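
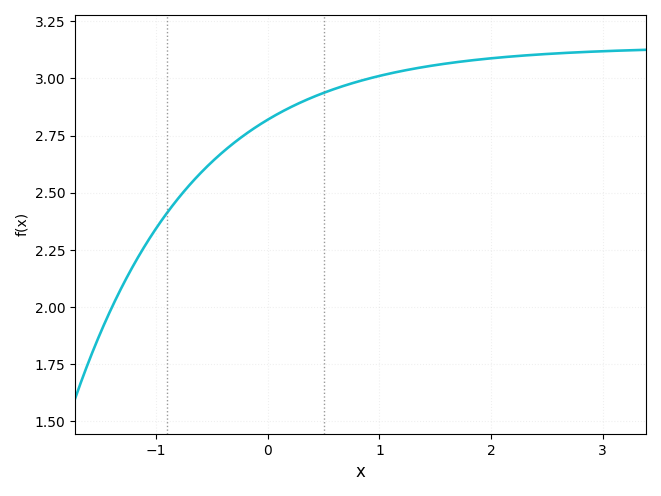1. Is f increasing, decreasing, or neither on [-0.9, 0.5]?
increasing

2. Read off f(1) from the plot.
3.02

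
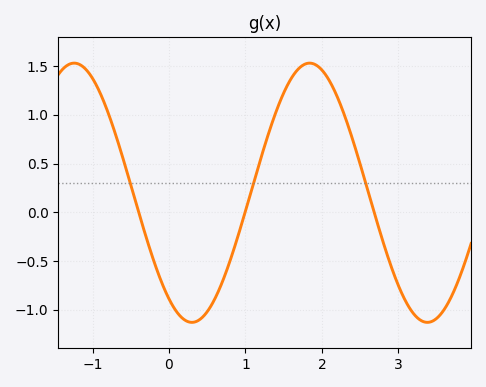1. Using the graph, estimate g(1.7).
1.5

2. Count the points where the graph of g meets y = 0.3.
3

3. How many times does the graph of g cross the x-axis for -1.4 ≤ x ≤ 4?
3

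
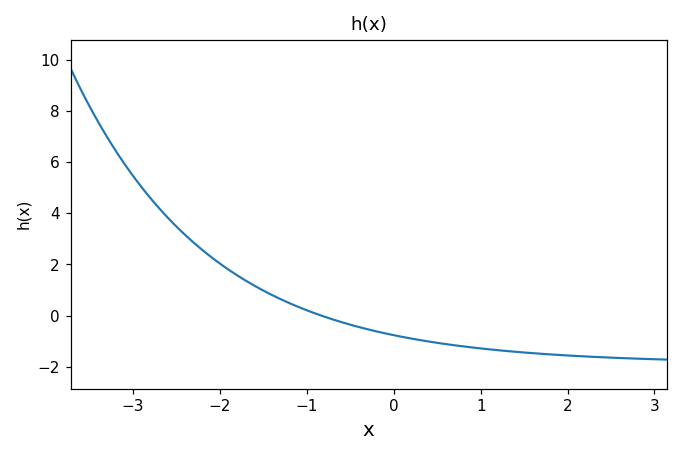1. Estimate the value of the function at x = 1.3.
-1.39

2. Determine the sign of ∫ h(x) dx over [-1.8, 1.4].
negative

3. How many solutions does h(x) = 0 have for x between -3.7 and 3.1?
1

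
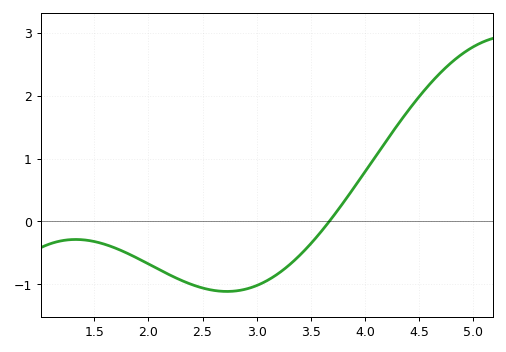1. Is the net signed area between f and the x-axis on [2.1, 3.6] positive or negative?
negative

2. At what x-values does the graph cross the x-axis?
3.67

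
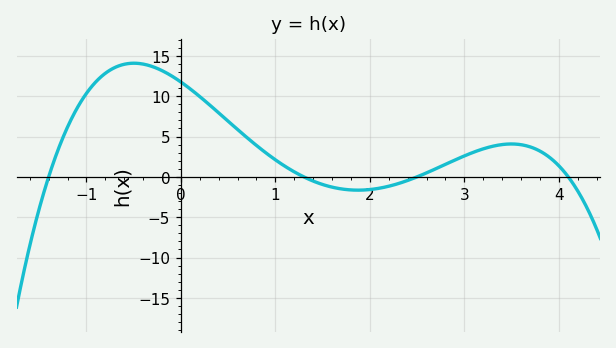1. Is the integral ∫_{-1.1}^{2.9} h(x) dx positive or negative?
positive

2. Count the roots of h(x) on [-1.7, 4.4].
4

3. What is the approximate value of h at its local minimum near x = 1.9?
-1.5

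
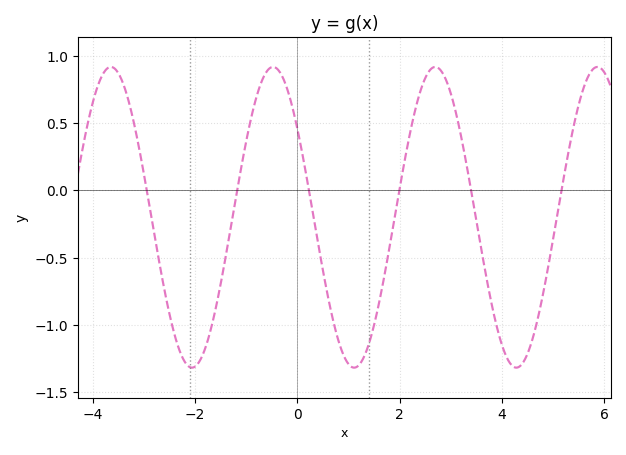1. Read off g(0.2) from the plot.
0.061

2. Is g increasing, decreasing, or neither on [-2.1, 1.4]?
neither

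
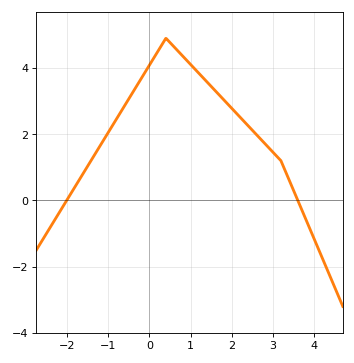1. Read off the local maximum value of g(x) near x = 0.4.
4.8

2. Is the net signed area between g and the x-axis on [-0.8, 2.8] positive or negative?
positive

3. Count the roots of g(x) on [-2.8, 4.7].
2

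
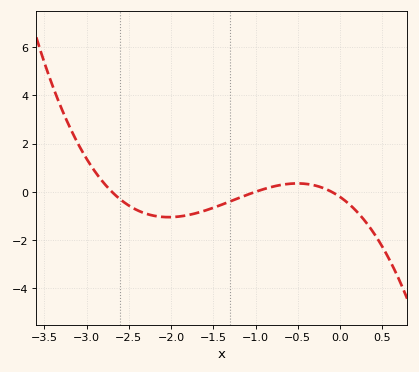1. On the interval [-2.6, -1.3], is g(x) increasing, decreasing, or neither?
neither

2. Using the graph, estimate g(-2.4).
-0.8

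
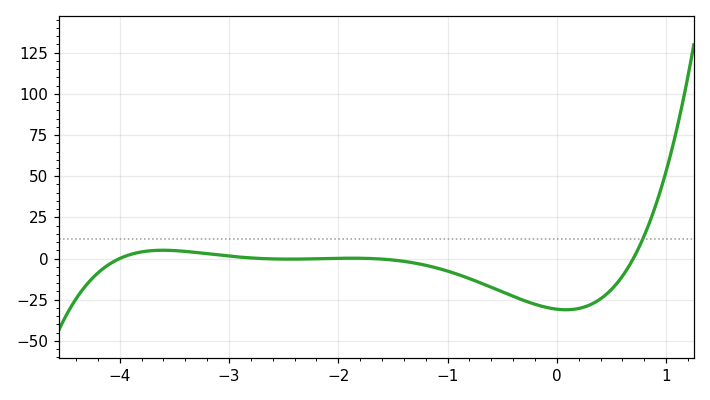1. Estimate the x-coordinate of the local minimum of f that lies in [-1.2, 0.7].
0.083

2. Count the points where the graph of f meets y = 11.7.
1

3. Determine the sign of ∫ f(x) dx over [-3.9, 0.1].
negative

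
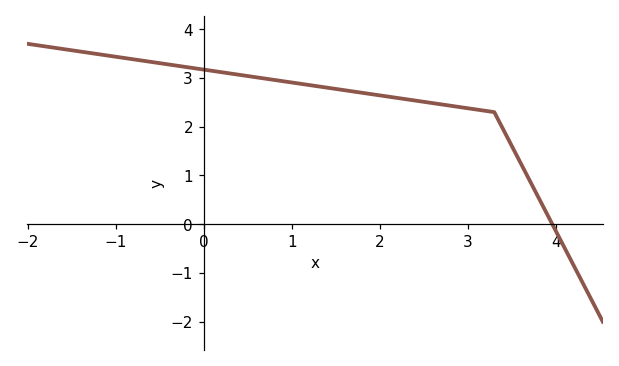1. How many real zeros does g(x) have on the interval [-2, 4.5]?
1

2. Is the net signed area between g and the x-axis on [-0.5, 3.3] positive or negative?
positive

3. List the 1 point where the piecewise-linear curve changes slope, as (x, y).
(3.3, 2.3)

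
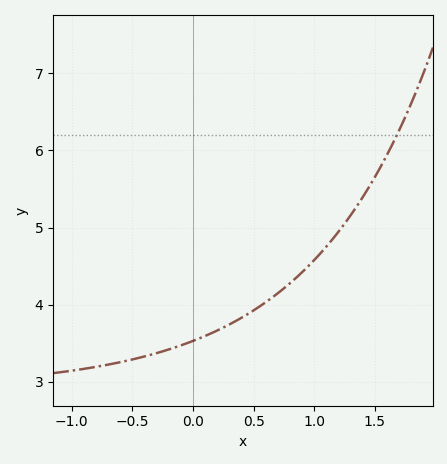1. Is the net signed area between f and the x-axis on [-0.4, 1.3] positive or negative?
positive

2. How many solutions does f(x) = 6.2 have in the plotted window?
1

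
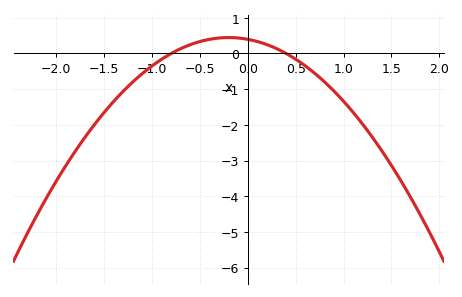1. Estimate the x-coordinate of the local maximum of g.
-0.2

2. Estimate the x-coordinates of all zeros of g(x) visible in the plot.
-0.8, 0.4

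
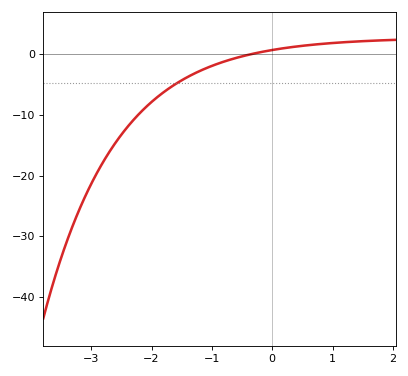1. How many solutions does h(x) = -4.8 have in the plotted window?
1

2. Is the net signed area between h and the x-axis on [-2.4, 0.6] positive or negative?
negative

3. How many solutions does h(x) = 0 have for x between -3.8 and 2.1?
1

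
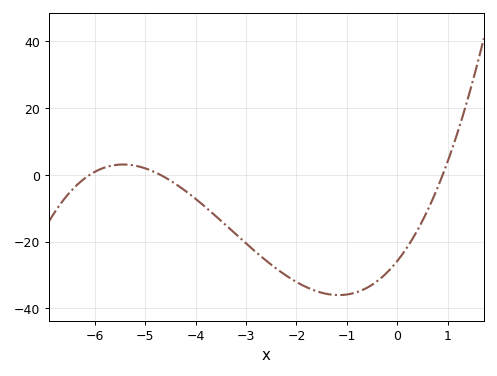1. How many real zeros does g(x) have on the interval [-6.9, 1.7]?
3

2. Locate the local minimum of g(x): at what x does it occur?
-1.2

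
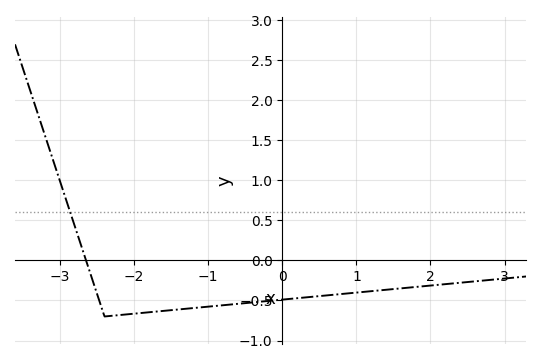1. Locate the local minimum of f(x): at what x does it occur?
-2.4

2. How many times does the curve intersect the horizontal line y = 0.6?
1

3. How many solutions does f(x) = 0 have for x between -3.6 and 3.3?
1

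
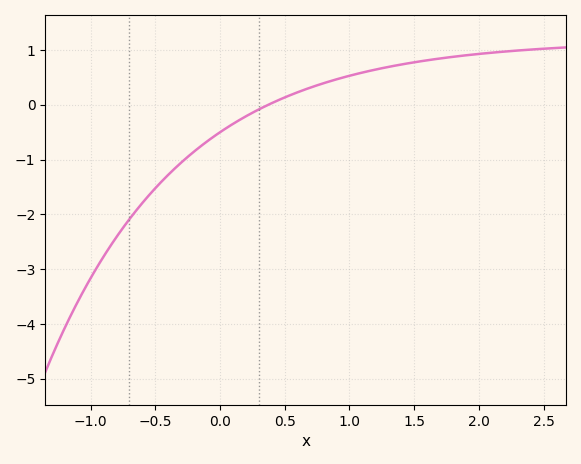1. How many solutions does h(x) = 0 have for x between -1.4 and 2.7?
1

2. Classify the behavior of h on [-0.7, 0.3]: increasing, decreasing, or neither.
increasing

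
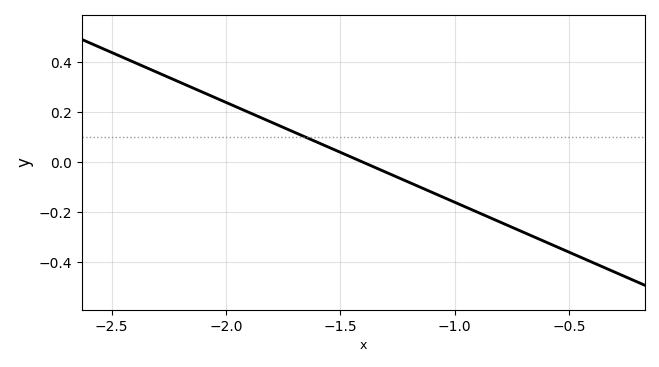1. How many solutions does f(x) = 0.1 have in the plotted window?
1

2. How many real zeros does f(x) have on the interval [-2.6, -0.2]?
1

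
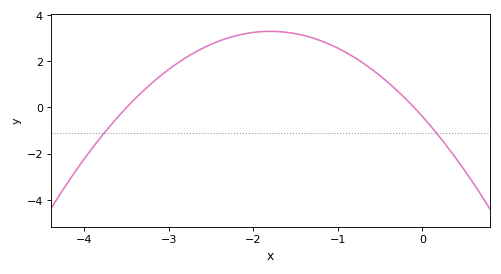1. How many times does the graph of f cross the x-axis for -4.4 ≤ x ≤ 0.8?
2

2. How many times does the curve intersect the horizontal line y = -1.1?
2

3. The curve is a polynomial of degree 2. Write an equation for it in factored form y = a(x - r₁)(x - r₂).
y = -1.14(x + 3.5)(x + 0.1)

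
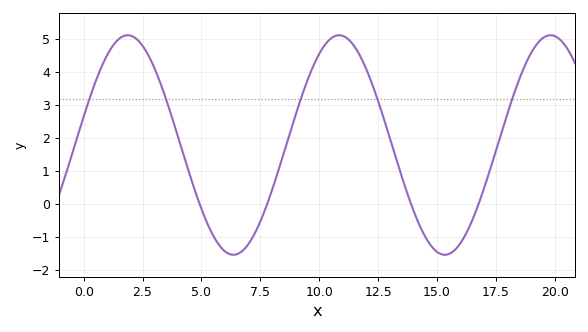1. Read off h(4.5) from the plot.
0.9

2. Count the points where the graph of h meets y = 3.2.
5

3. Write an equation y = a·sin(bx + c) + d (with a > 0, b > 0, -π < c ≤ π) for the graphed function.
y = 3.33sin(0.7x + 0.26) + 1.79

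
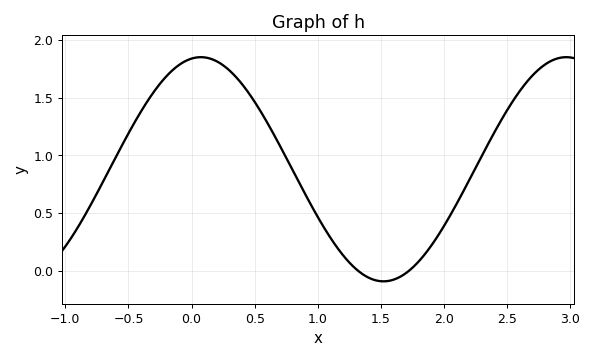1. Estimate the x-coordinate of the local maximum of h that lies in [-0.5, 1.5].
0.1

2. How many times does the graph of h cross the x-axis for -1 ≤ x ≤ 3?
2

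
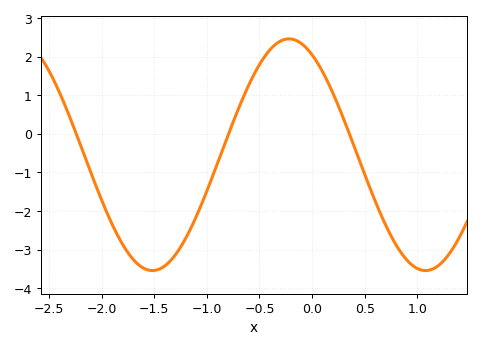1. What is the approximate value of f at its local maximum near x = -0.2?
2.46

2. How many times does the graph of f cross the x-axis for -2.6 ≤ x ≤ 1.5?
3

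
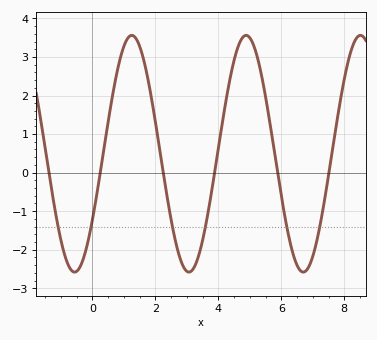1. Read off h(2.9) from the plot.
-2.46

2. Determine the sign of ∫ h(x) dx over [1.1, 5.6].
positive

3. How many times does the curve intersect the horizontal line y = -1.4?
6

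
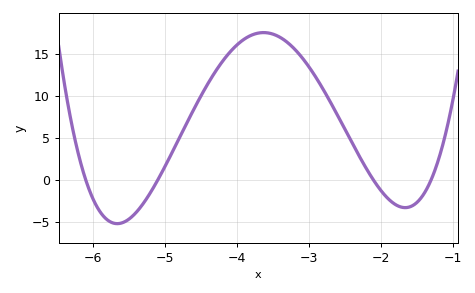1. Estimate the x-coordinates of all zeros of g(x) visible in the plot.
-6.1, -5.1, -2.1, -1.3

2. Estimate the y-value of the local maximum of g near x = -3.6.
17.6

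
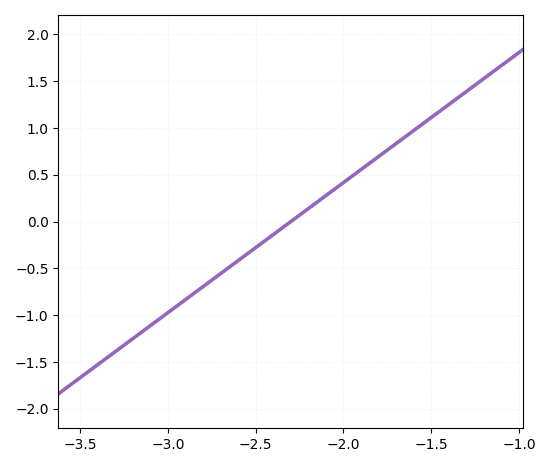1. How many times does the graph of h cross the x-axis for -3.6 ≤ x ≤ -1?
1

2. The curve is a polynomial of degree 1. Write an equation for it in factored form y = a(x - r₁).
y = 1.39(x + 2.3)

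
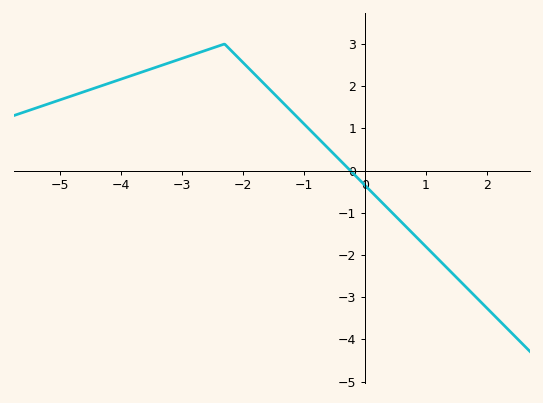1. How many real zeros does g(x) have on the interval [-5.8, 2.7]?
1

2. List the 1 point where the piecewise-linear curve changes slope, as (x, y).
(-2.3, 3)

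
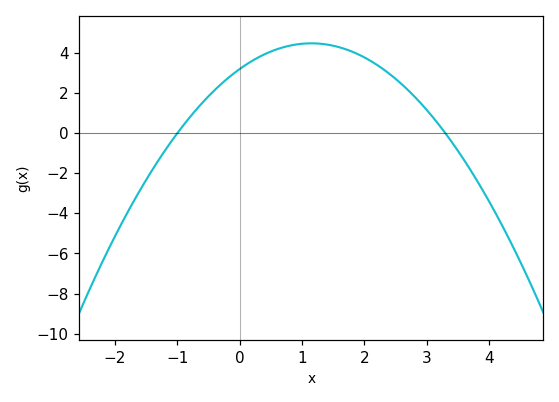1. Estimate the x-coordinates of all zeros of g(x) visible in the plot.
-1, 3.3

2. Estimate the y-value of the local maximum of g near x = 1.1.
4.4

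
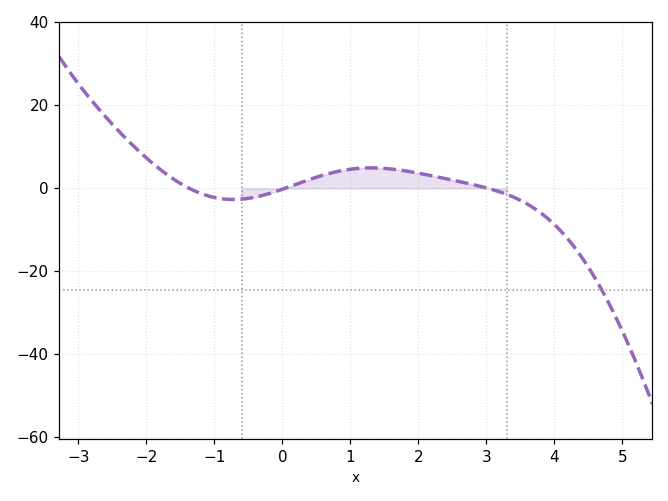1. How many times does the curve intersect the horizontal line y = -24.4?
1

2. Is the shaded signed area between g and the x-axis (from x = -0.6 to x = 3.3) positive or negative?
positive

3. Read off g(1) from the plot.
4.6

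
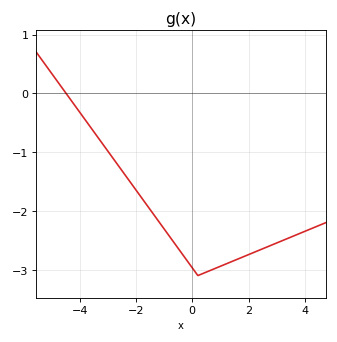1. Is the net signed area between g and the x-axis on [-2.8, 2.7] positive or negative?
negative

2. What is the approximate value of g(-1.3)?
-2.11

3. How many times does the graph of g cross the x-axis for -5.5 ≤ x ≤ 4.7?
1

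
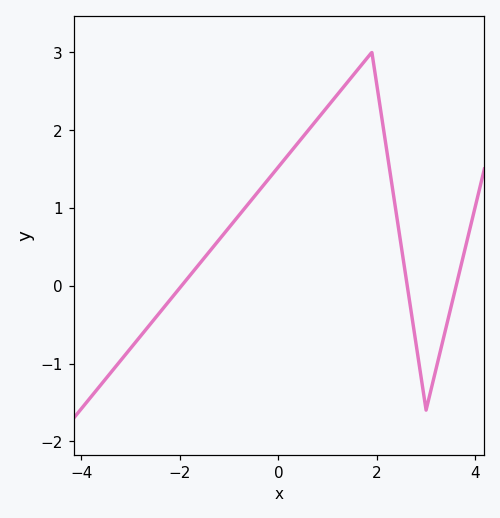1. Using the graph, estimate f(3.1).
-1.3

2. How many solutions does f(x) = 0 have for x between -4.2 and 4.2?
3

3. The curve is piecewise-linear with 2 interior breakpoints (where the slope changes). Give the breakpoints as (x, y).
(1.9, 3); (3, -1.6)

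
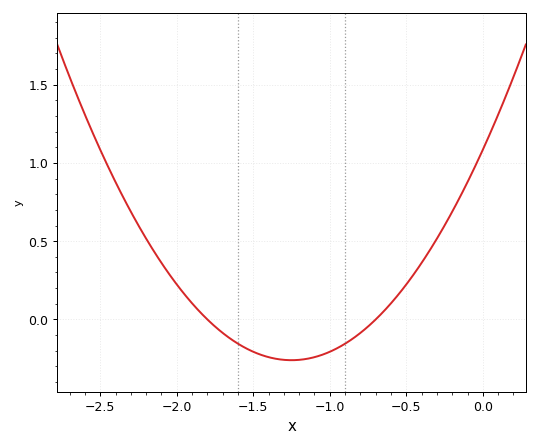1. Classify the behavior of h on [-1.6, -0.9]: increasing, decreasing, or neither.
neither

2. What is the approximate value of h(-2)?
0.224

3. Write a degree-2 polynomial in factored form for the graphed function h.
y = 0.86(x + 1.8)(x + 0.7)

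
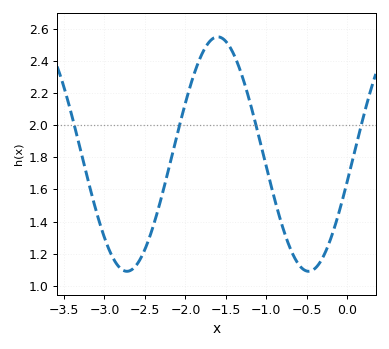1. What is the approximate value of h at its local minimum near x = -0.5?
1.1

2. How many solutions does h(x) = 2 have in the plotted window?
4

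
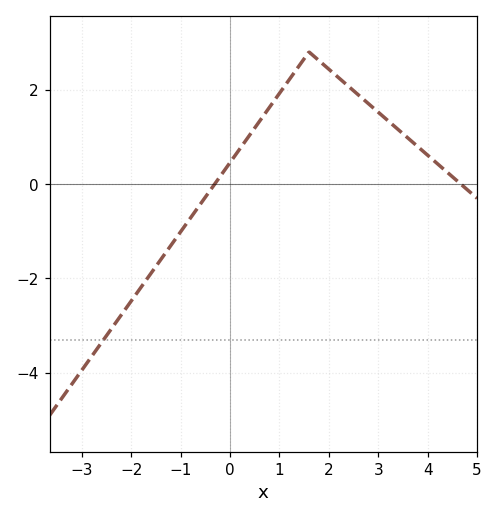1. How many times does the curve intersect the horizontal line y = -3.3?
1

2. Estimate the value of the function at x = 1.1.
2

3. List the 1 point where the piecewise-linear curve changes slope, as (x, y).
(1.6, 2.8)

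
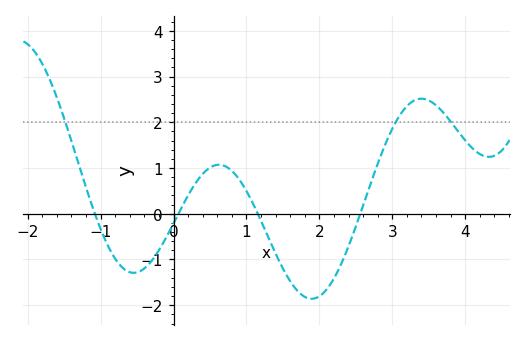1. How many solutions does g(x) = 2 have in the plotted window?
3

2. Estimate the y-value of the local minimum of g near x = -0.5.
-1.3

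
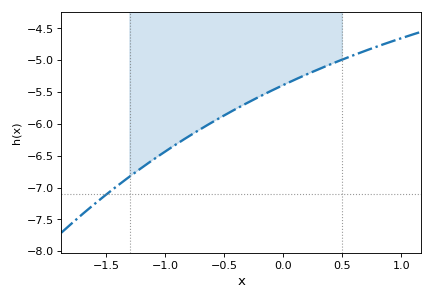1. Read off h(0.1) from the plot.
-5.3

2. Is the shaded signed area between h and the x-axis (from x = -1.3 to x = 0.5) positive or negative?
negative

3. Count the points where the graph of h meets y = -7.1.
1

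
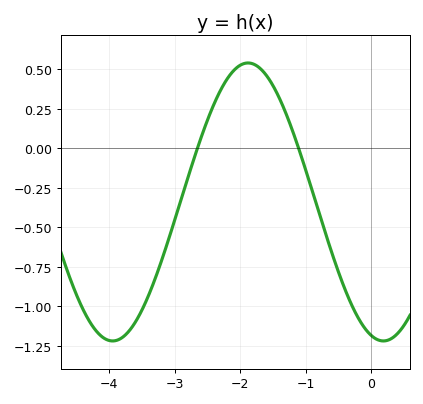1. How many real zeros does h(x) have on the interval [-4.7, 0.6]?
2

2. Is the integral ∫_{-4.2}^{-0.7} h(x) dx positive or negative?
negative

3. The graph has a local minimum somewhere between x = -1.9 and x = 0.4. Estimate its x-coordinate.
0.184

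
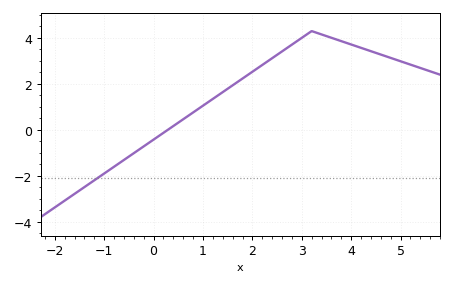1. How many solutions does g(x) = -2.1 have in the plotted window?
1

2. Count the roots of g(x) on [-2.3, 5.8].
1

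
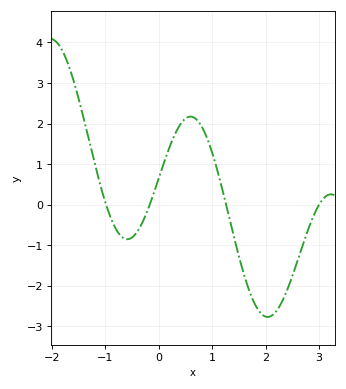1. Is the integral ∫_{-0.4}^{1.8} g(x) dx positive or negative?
positive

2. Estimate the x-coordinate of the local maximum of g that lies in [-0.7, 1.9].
0.593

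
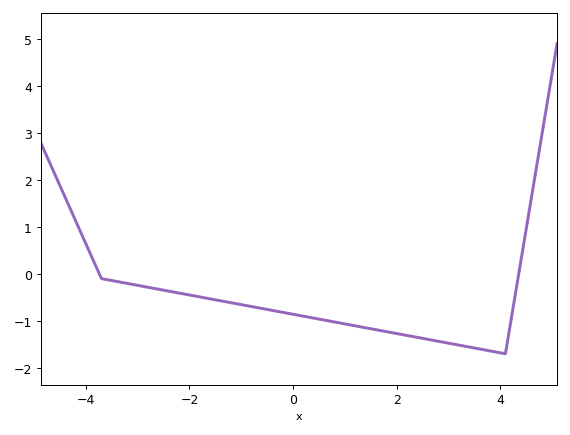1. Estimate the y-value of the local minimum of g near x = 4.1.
-1.7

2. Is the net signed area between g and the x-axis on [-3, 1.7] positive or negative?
negative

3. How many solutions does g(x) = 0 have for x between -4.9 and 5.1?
2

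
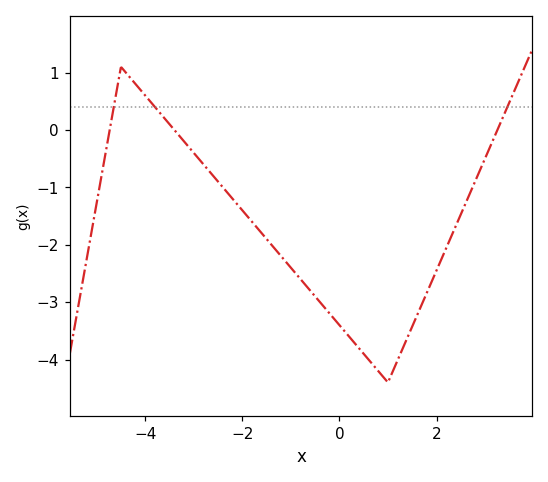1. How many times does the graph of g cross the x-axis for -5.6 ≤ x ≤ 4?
3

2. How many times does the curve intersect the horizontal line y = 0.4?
3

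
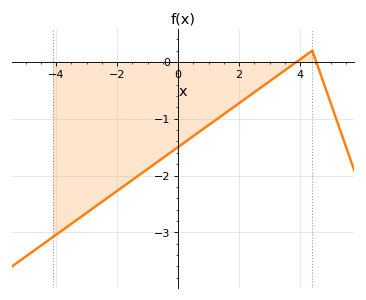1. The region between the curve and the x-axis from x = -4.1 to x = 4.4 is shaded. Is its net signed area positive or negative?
negative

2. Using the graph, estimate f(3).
-0.3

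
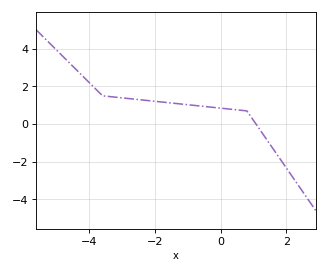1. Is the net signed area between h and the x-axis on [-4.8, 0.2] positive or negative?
positive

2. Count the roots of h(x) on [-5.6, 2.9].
1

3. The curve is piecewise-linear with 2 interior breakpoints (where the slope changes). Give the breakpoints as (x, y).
(-3.6, 1.5); (0.8, 0.7)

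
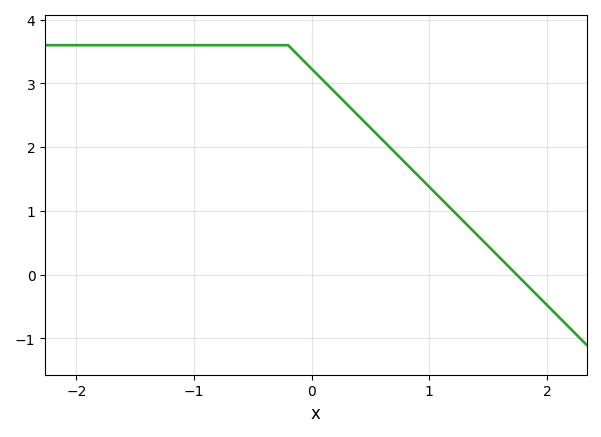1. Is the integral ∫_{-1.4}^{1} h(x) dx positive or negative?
positive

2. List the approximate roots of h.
1.74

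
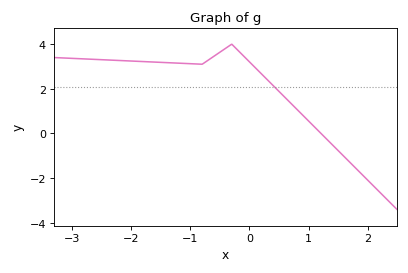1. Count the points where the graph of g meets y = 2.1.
1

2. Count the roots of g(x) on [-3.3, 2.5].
1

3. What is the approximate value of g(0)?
3.2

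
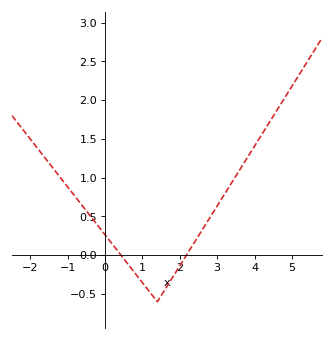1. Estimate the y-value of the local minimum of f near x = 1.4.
-0.599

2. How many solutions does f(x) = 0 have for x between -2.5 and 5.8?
2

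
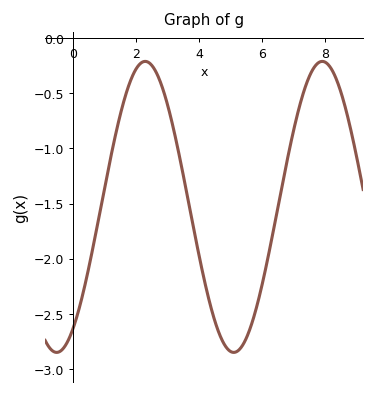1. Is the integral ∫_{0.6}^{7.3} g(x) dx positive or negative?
negative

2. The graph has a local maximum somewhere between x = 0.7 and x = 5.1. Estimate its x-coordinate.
2.29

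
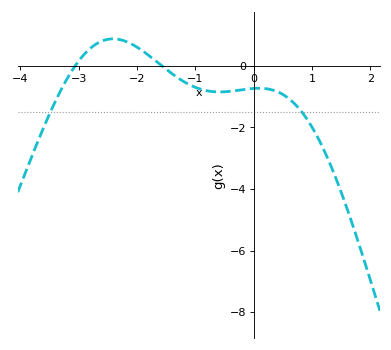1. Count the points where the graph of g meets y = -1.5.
2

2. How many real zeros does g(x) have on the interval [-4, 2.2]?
2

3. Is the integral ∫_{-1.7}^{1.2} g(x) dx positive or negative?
negative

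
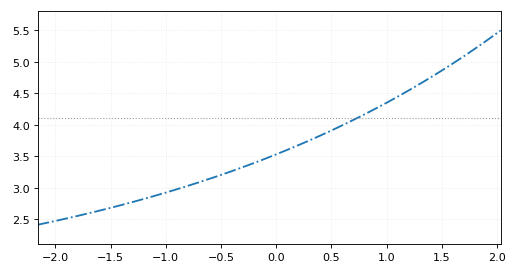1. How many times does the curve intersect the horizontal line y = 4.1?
1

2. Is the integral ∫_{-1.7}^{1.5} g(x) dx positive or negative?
positive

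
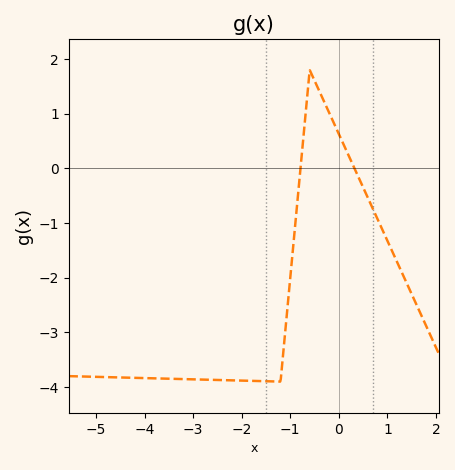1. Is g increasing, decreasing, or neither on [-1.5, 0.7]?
neither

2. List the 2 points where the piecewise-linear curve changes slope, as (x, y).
(-1.2, -3.9); (-0.6, 1.8)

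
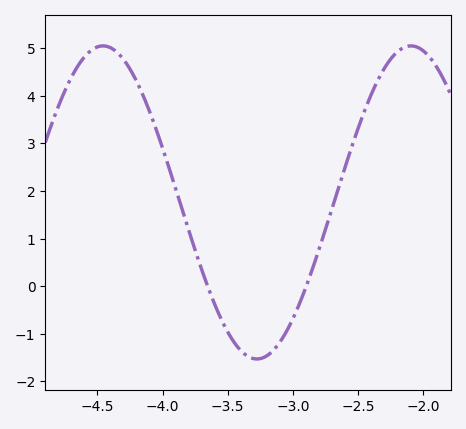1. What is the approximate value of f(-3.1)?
-1.18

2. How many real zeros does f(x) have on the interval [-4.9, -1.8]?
2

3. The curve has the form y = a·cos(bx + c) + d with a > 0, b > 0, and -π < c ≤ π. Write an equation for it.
y = 3.29cos(2.66x - 0.71) + 1.76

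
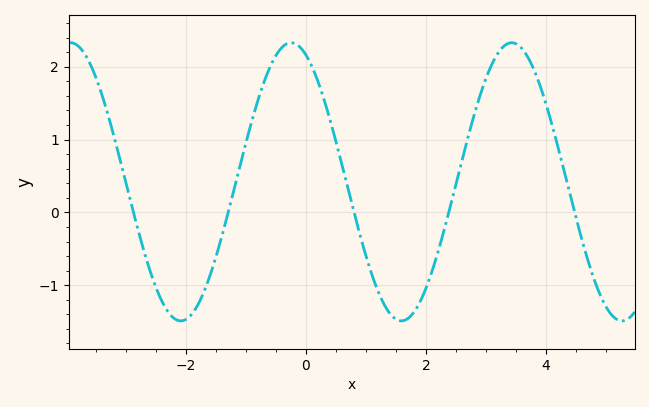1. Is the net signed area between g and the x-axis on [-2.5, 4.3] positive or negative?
positive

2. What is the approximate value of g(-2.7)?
-0.524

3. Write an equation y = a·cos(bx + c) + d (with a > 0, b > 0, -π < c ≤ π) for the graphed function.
y = 1.91cos(1.71x + 0.422) + 0.42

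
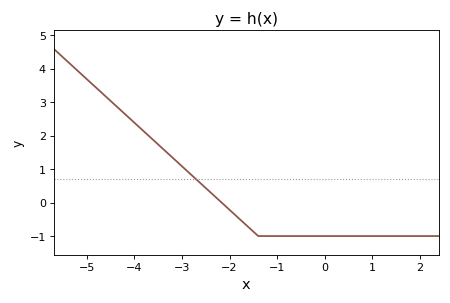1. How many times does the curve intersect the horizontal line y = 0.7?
1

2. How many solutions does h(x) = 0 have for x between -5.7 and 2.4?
1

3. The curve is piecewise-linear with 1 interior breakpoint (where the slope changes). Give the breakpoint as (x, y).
(-1.4, -1)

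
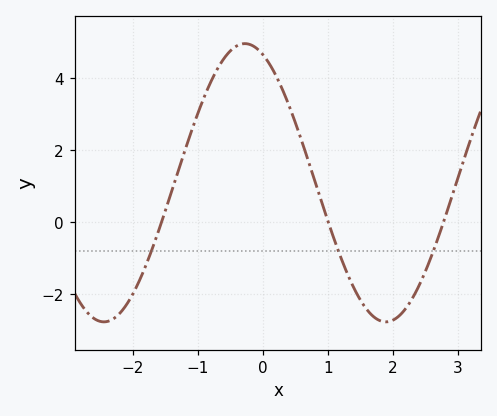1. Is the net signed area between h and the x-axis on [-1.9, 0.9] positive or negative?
positive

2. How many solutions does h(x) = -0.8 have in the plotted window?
3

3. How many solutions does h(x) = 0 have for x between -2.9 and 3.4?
3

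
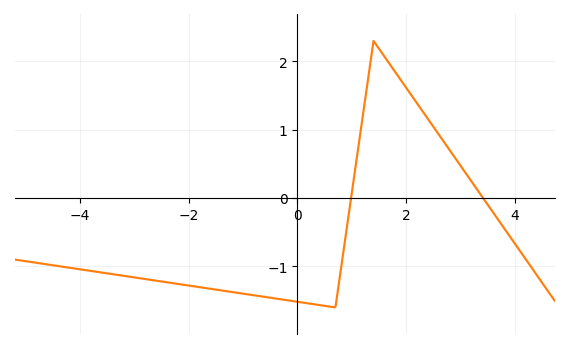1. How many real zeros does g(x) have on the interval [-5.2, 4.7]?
2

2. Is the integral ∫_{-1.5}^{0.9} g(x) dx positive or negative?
negative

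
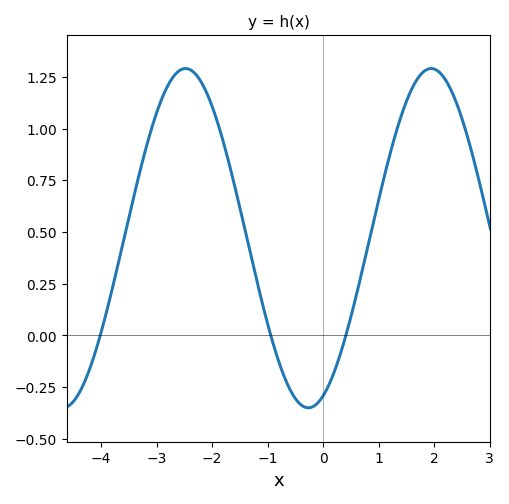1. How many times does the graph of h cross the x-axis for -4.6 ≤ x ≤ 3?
3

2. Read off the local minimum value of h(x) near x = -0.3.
-0.34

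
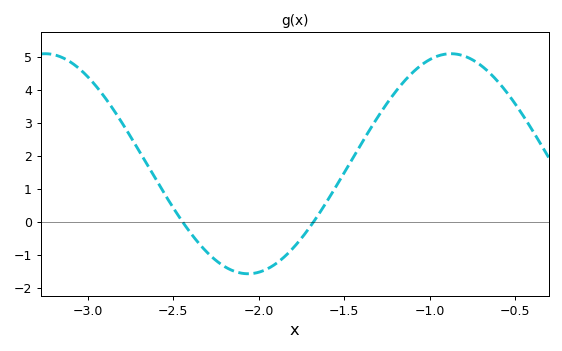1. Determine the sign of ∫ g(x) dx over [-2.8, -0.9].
positive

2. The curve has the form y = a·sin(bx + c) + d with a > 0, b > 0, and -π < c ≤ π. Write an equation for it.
y = 3.33sin(2.6x - 2.4) + 1.76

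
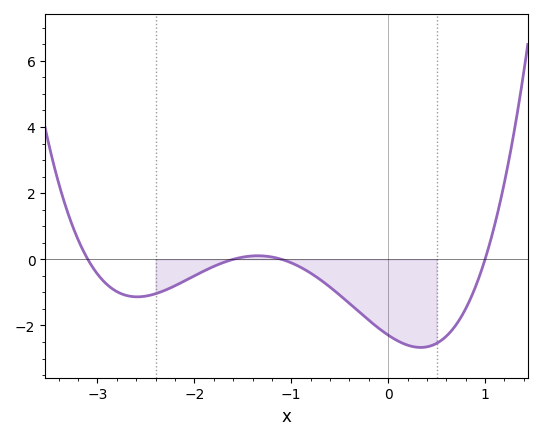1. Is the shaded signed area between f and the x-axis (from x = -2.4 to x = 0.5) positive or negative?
negative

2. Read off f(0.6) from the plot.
-2.4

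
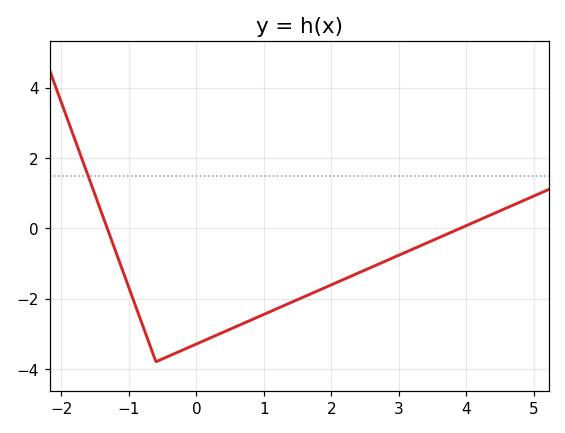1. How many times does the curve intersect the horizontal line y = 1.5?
1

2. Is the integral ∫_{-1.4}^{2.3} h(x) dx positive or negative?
negative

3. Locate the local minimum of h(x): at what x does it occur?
-0.6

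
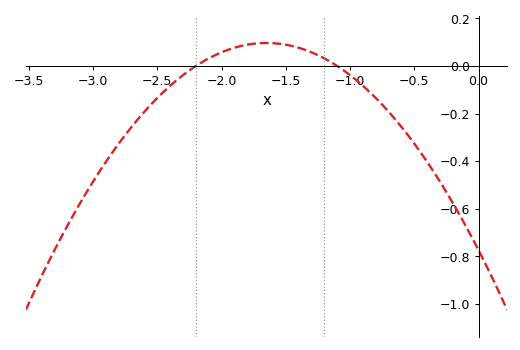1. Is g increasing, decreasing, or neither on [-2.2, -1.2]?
neither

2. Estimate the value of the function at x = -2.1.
0.04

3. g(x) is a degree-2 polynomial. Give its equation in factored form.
y = -0.32(x + 2.2)(x + 1.1)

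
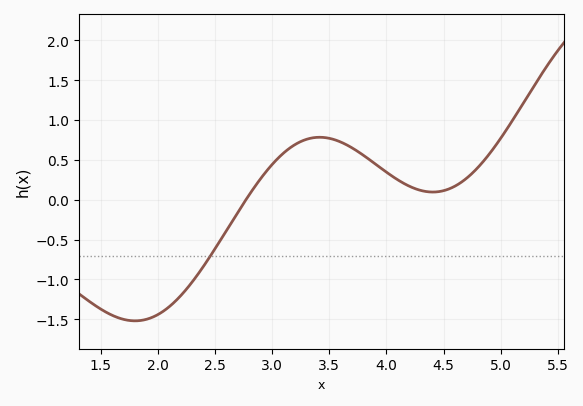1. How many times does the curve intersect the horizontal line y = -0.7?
1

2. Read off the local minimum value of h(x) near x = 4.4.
0.097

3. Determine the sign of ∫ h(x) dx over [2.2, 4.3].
positive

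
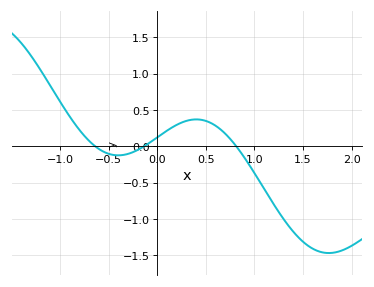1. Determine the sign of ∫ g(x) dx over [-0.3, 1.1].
positive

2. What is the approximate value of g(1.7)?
-1.45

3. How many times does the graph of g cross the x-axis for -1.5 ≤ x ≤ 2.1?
3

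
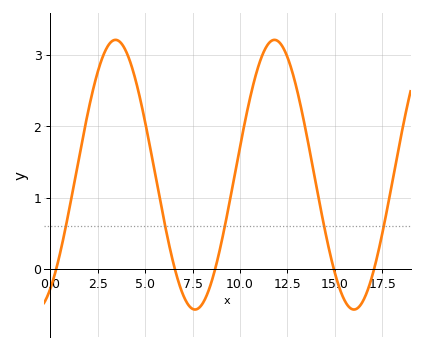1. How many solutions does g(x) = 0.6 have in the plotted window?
5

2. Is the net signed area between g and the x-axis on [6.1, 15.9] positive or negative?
positive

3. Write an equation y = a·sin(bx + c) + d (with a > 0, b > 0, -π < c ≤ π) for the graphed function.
y = 1.89sin(0.75x - 1) + 1.32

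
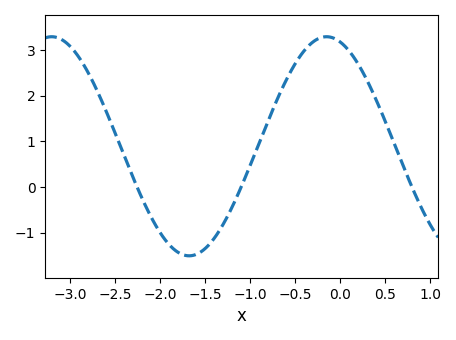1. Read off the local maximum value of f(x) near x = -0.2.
3.3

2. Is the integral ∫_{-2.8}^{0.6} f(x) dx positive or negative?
positive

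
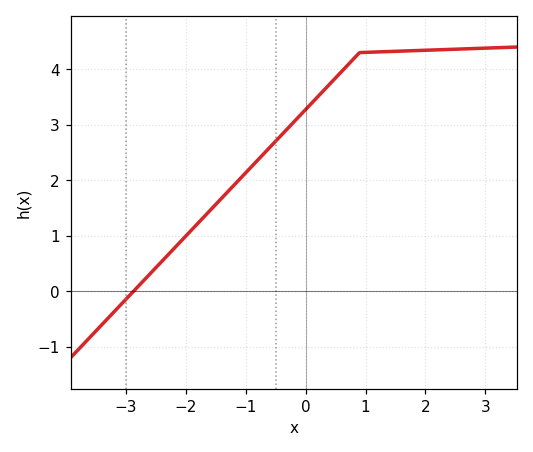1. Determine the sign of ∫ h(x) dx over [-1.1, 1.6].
positive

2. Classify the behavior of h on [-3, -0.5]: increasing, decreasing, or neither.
increasing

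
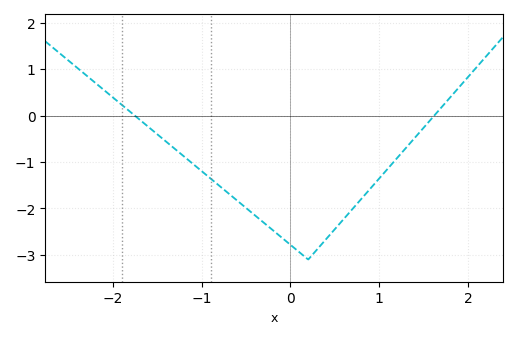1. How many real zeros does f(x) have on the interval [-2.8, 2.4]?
2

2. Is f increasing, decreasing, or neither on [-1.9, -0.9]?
decreasing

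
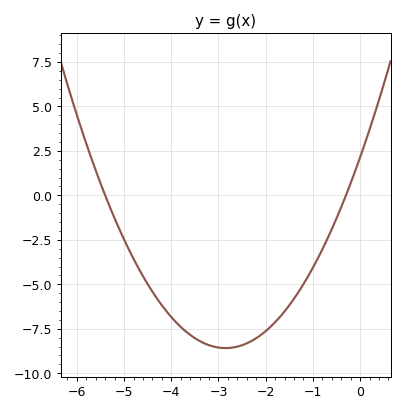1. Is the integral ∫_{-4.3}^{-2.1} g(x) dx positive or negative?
negative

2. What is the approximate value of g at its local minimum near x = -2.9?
-8.6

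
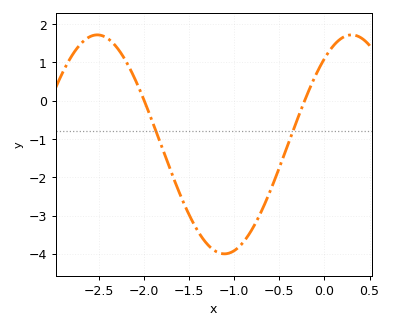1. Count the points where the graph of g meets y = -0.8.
2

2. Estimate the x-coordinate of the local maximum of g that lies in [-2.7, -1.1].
-2.5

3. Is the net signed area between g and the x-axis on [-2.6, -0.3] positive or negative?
negative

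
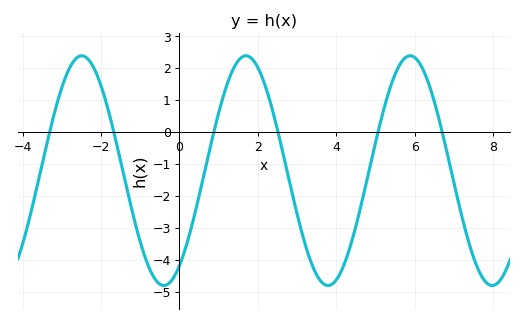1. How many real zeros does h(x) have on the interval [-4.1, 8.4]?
6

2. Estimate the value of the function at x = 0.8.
-0.4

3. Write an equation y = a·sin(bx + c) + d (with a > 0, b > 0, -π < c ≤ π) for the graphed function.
y = 3.6sin(1.5x - 0.97) - 1.21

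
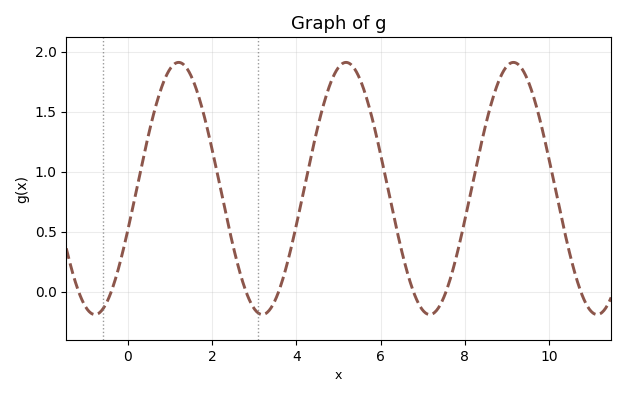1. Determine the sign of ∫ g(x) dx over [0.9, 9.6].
positive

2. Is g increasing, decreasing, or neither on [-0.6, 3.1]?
neither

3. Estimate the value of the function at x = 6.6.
0.206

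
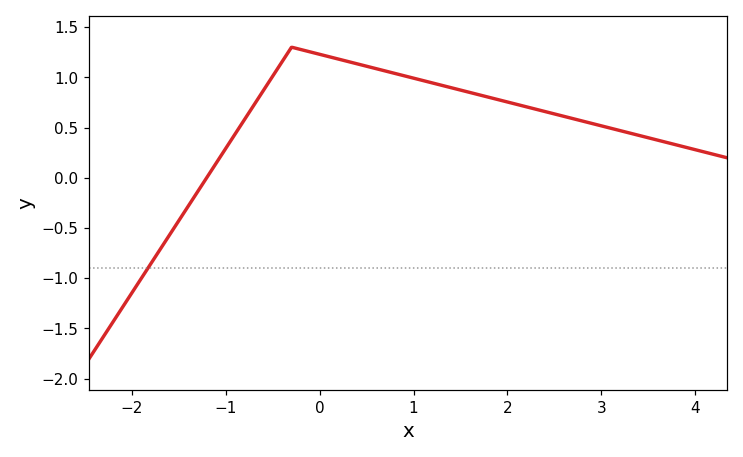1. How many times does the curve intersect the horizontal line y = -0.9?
1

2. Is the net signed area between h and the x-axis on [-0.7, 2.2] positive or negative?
positive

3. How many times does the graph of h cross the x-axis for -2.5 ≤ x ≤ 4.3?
1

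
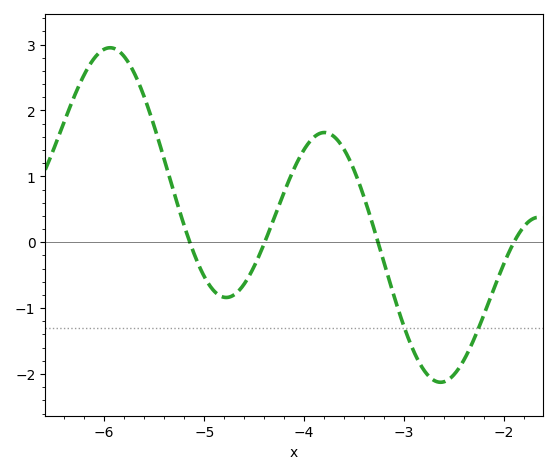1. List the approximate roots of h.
-5.1, -4.4, -3.3, -1.9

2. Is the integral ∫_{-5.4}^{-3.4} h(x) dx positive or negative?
positive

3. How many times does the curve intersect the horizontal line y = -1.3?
2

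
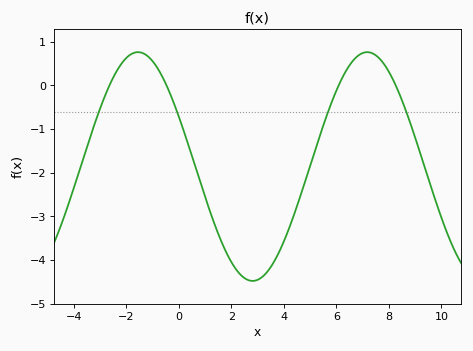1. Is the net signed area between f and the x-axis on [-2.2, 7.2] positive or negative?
negative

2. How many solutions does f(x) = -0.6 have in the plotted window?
4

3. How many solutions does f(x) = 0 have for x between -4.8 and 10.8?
4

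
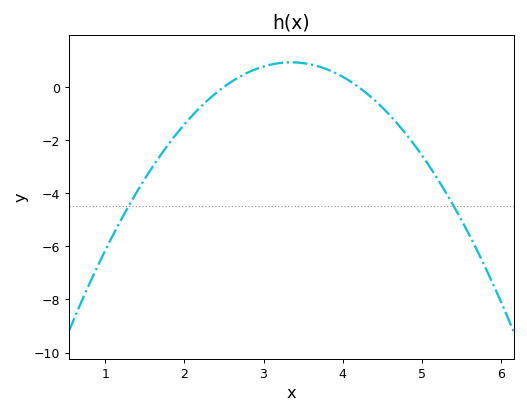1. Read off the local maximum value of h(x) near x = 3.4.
0.925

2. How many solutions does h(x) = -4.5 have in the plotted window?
2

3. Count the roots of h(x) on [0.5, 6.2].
2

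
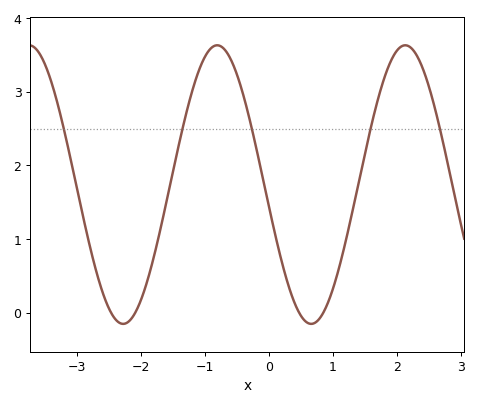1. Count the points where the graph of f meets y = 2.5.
5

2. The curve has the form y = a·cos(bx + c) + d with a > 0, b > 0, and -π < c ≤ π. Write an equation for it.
y = 1.89cos(2.1x + 1.7) + 1.74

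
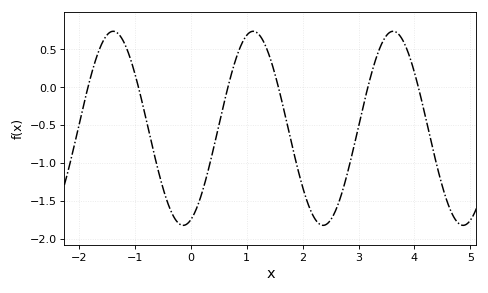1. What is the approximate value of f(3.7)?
0.714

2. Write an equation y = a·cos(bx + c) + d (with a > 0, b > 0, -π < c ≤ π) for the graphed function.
y = 1.28cos(2.51x - 2.8) - 0.54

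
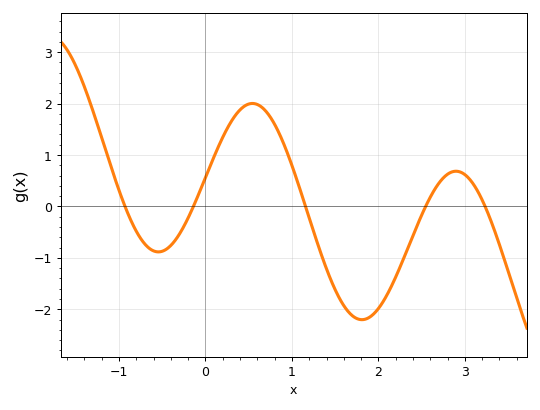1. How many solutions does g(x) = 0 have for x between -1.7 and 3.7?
5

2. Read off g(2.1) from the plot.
-1.7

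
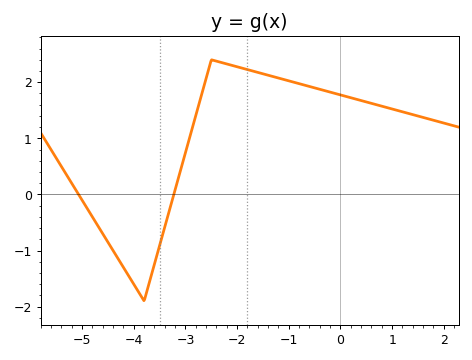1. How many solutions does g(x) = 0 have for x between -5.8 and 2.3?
2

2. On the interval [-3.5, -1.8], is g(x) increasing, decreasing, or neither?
neither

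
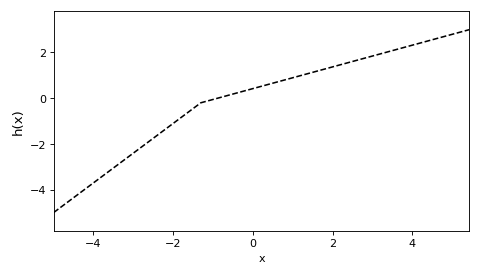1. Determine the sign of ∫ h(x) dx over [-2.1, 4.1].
positive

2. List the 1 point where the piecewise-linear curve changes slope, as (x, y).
(-1.3, -0.2)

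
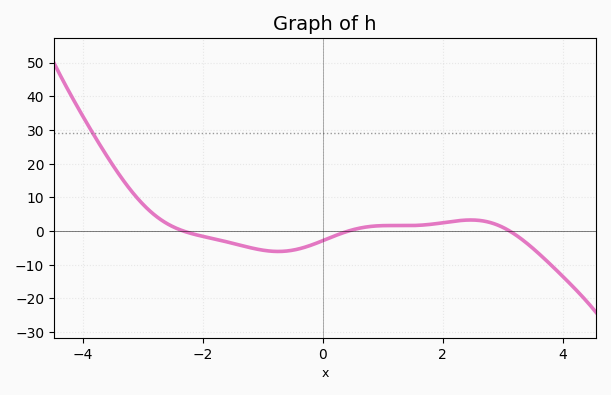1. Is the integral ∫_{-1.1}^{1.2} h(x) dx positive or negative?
negative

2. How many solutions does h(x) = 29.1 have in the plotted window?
1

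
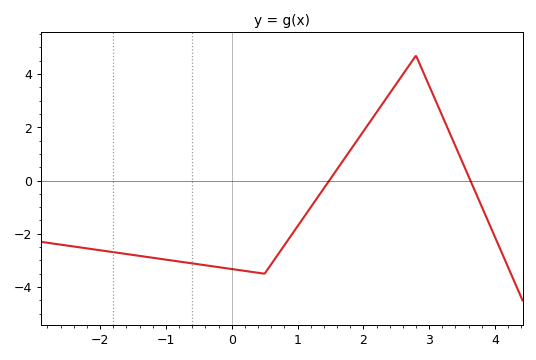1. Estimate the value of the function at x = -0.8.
-3.04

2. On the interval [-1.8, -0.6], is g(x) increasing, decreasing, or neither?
decreasing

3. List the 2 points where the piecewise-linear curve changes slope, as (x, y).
(0.5, -3.5); (2.8, 4.7)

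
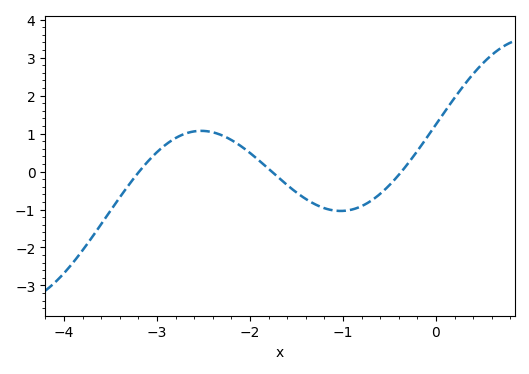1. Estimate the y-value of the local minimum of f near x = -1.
-1.04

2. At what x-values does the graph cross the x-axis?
-3.19, -1.77, -0.37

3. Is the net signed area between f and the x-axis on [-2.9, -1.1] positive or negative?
positive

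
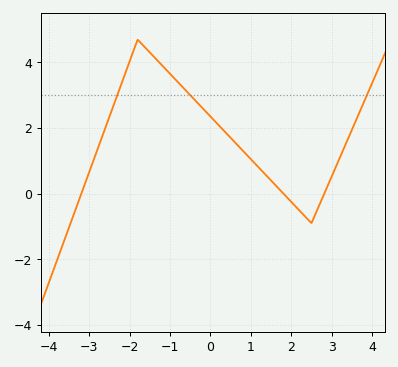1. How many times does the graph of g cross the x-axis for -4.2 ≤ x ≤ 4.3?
3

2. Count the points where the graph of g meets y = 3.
3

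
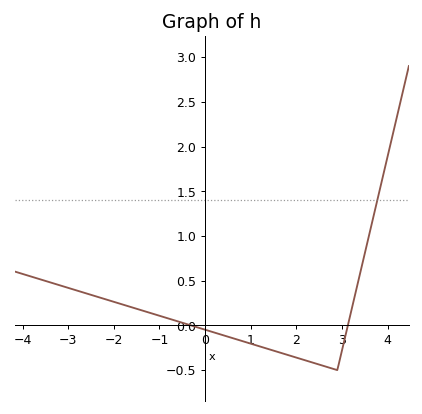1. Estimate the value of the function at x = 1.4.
-0.266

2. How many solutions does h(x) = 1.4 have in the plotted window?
1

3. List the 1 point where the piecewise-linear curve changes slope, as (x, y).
(2.9, -0.5)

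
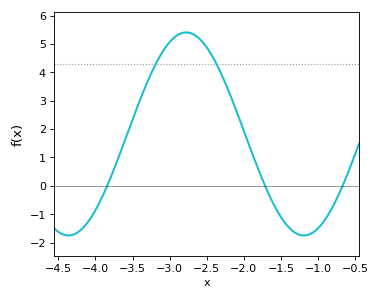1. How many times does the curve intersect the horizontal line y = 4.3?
2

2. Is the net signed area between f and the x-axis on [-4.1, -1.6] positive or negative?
positive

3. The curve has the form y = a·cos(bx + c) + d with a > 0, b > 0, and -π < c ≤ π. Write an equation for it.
y = 3.58cos(1.98x - 0.782) + 1.83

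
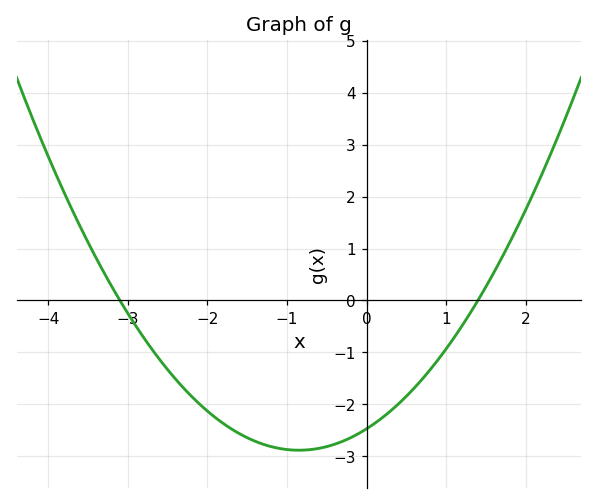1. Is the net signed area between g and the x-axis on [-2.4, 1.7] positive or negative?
negative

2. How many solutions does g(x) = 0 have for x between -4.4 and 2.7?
2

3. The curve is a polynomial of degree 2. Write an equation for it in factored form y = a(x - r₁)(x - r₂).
y = 0.57(x + 3.1)(x - 1.4)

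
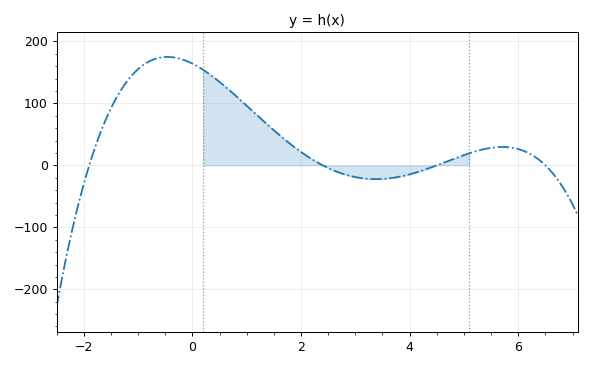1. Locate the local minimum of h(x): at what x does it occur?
3.38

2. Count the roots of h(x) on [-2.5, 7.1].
4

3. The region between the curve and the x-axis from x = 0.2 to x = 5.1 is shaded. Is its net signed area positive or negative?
positive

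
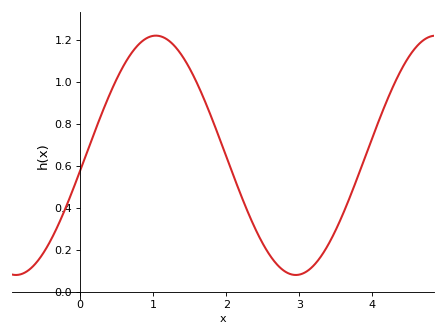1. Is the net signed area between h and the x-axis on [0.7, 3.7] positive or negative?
positive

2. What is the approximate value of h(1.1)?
1.22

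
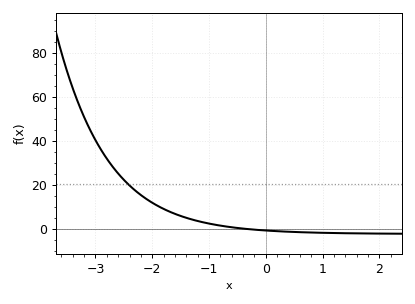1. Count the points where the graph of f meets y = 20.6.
1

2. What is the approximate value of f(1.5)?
-2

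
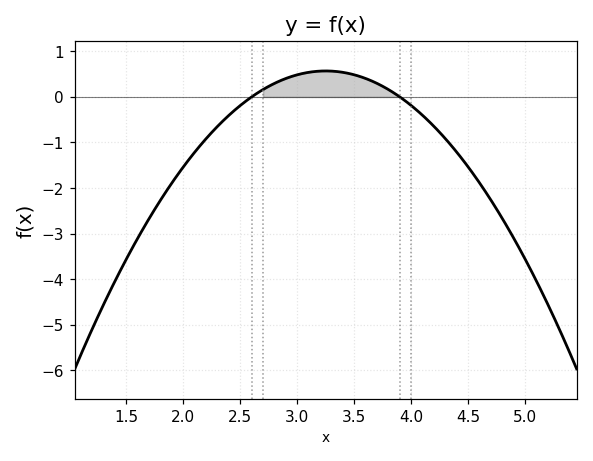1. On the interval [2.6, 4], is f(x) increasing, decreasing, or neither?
neither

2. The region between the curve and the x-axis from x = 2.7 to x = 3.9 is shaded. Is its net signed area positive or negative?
positive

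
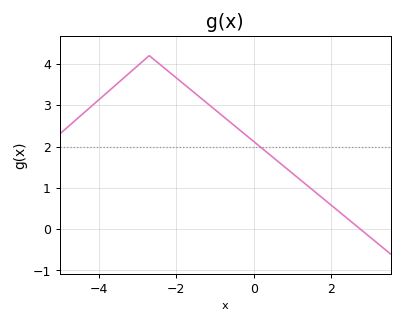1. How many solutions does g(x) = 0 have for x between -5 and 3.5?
1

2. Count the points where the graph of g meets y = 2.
1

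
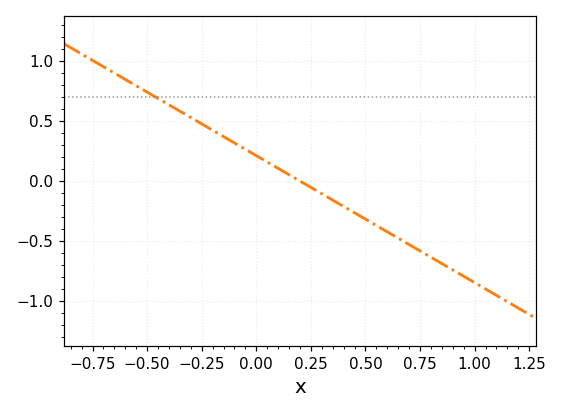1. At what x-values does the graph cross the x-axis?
0.2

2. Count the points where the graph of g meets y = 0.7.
1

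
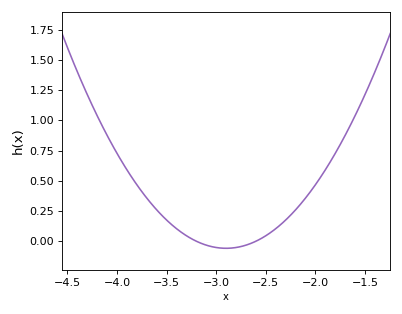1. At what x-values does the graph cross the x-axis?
-3.2, -2.6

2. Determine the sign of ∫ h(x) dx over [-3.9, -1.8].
positive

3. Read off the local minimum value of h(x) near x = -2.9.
-0.059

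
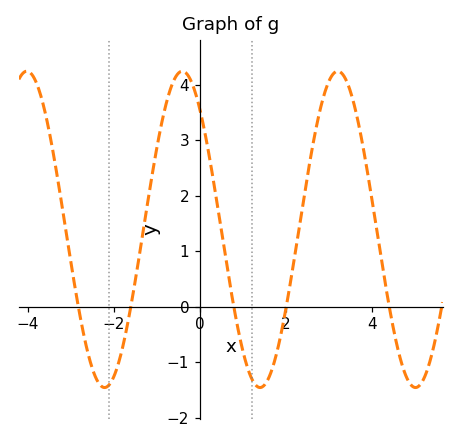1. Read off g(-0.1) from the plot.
3.84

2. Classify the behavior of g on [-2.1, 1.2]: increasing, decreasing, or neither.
neither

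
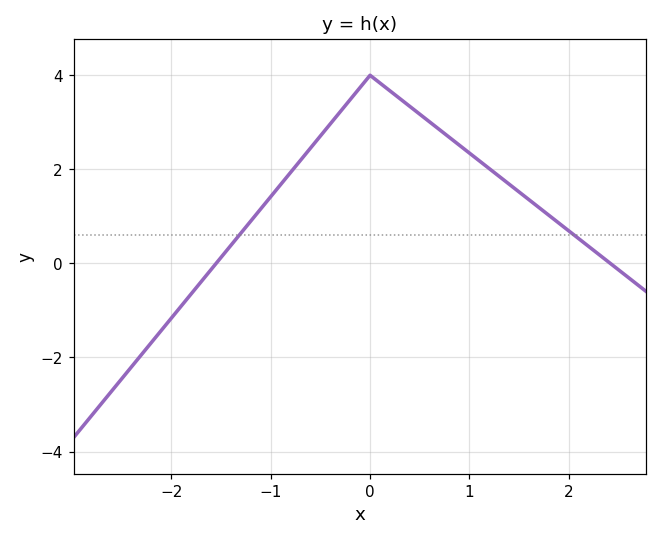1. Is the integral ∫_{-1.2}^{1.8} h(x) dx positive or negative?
positive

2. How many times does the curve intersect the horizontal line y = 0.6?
2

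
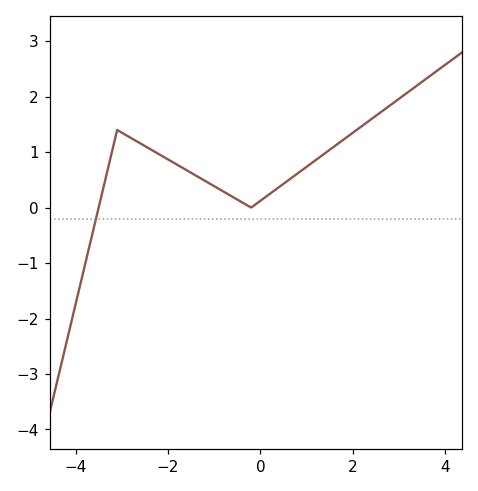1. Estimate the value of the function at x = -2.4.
1.06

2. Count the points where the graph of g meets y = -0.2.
1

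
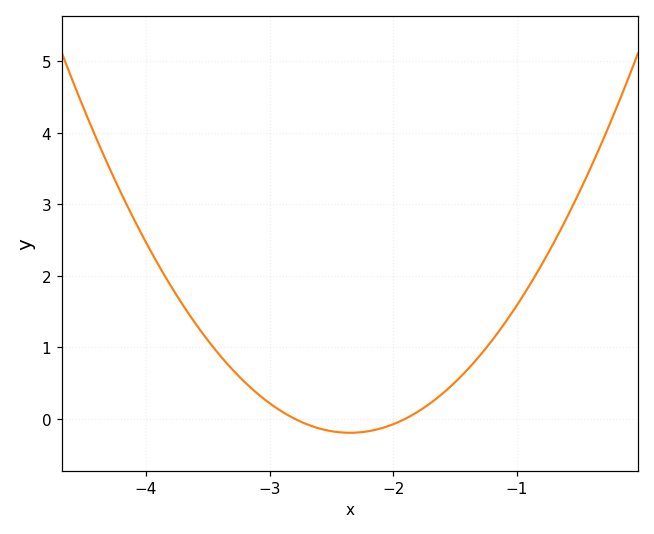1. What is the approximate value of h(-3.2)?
0.51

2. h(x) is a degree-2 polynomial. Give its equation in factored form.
y = 0.98(x + 2.8)(x + 1.9)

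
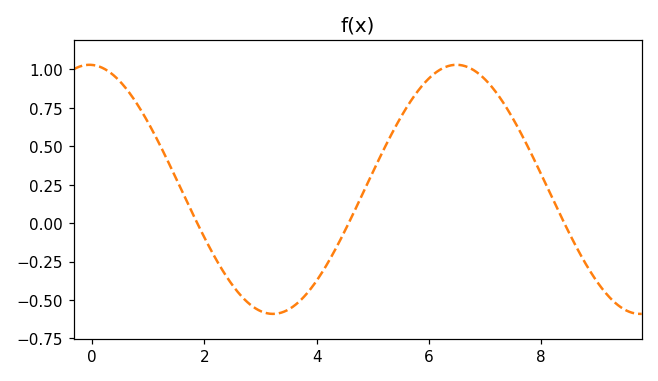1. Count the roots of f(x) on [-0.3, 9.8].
3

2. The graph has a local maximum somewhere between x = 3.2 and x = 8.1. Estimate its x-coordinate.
6.4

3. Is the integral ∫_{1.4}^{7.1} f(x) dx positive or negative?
positive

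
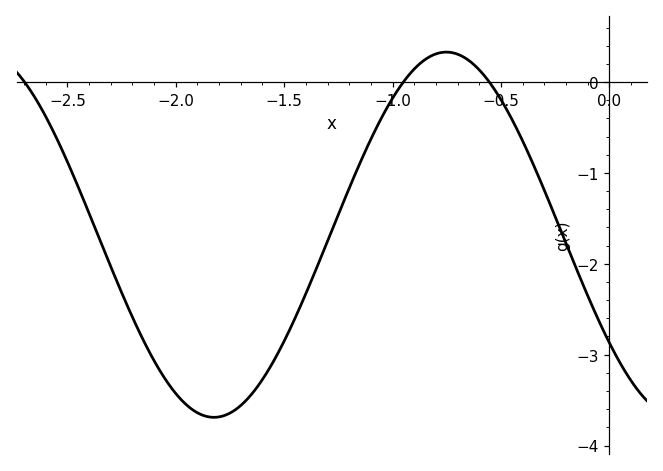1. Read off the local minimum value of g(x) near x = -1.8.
-3.69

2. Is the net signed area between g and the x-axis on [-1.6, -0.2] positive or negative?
negative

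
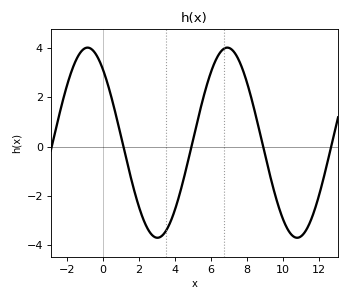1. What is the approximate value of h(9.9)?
-2.77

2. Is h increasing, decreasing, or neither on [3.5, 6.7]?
increasing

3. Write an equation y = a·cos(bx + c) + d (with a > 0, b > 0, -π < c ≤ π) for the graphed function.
y = 3.85cos(0.81x + 0.702) + 0.16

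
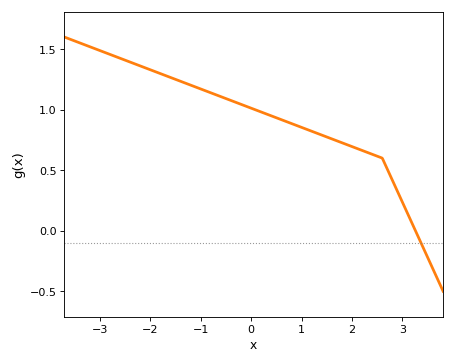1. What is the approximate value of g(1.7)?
0.75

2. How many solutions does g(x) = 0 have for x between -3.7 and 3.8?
1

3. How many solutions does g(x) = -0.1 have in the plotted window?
1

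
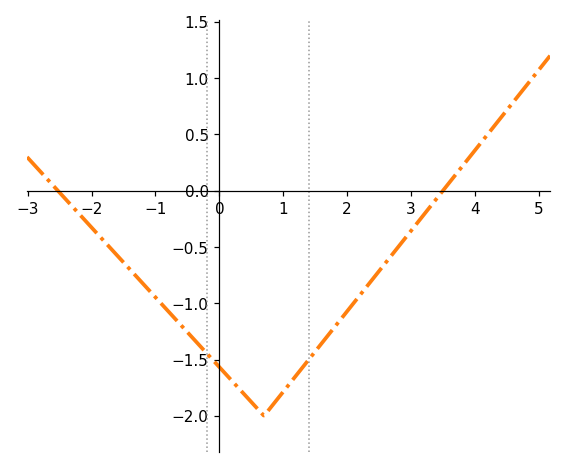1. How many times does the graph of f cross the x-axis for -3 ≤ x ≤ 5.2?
2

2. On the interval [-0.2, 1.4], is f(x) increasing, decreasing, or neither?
neither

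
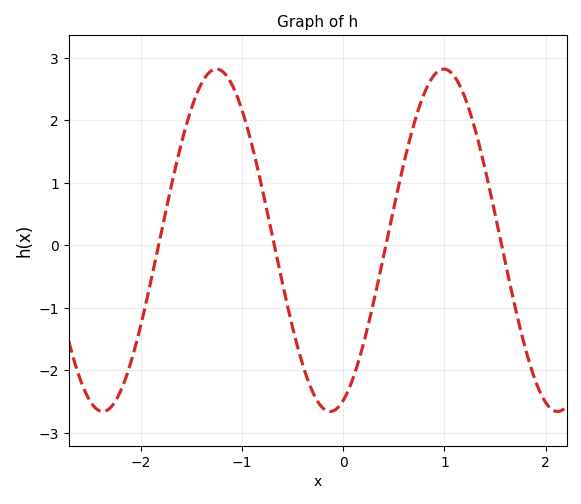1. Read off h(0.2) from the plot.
-1.58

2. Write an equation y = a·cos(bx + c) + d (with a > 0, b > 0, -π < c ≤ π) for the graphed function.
y = 2.74cos(2.8x - 2.78) + 0.08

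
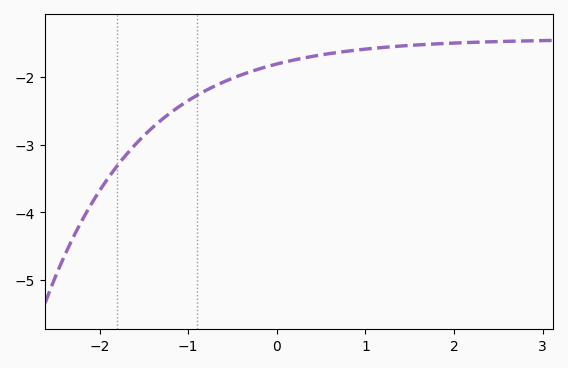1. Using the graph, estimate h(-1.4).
-2.7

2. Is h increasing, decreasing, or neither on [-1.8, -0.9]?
increasing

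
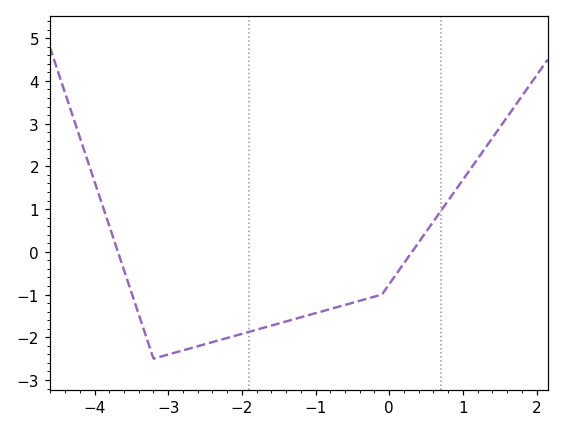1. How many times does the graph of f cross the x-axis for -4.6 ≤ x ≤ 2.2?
2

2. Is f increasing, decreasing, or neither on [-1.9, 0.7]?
increasing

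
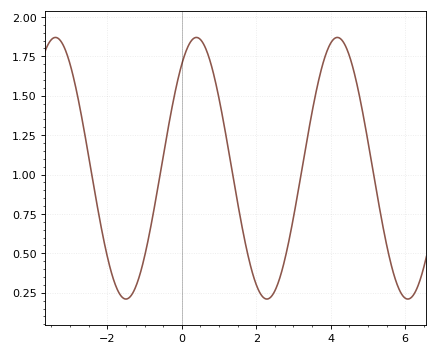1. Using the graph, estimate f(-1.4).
0.221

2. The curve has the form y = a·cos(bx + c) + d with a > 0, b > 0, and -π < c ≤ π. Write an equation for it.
y = 0.83cos(1.66x - 0.652) + 1.04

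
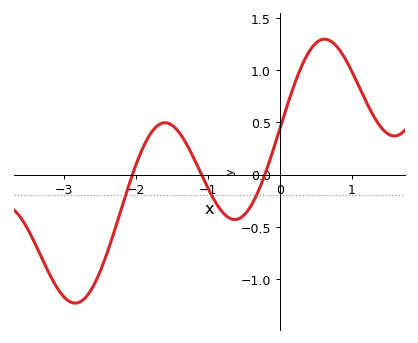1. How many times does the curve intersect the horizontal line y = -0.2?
3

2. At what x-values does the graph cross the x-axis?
-2, -1.1, -0.2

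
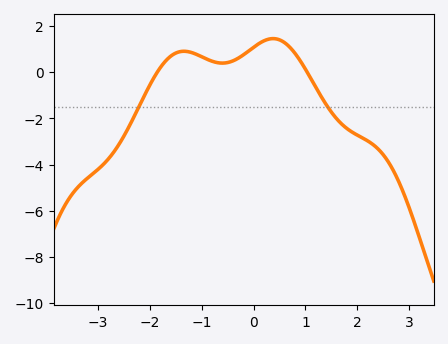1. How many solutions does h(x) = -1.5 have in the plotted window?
2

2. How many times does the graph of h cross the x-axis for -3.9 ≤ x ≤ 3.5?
2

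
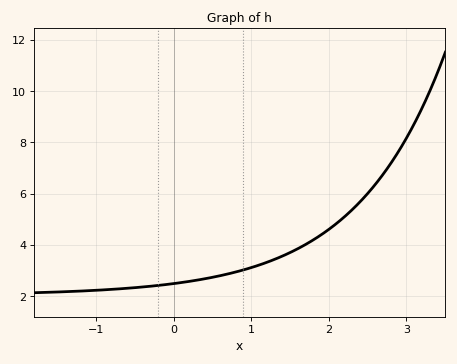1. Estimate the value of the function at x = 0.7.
2.87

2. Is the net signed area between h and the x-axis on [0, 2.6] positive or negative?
positive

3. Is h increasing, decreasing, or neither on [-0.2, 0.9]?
increasing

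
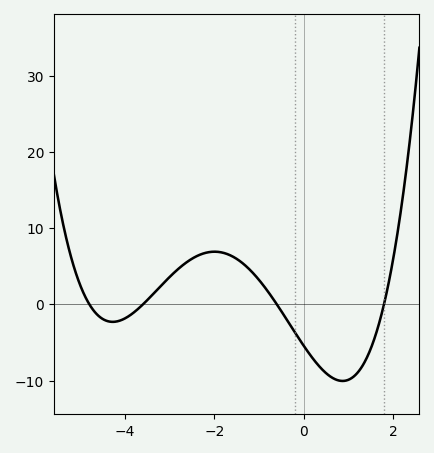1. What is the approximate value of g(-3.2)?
2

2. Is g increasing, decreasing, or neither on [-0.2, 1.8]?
neither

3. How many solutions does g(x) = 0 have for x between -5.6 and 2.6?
4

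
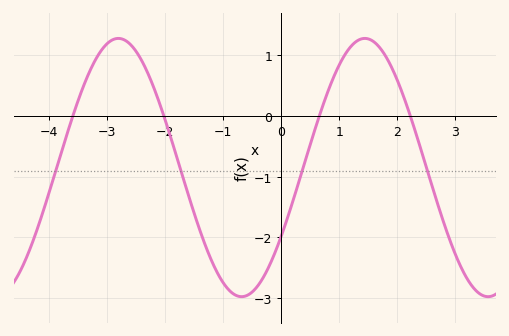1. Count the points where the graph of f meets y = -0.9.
4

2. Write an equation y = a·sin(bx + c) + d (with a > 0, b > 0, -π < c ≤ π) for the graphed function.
y = 2.13sin(1.5x - 0.56) - 0.85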